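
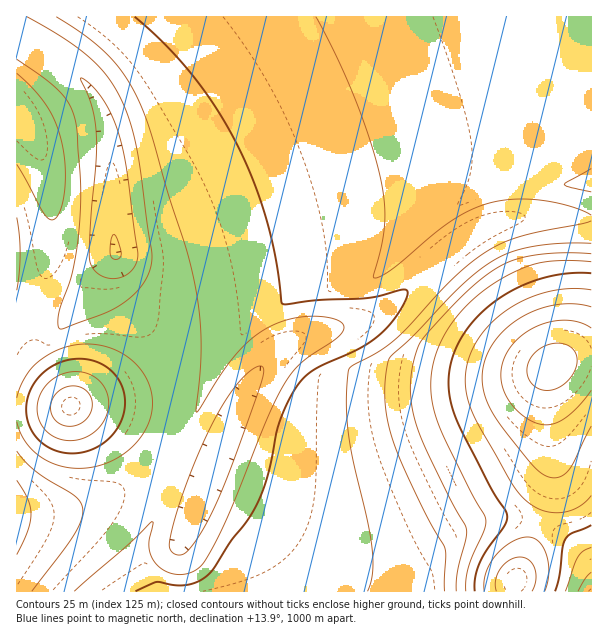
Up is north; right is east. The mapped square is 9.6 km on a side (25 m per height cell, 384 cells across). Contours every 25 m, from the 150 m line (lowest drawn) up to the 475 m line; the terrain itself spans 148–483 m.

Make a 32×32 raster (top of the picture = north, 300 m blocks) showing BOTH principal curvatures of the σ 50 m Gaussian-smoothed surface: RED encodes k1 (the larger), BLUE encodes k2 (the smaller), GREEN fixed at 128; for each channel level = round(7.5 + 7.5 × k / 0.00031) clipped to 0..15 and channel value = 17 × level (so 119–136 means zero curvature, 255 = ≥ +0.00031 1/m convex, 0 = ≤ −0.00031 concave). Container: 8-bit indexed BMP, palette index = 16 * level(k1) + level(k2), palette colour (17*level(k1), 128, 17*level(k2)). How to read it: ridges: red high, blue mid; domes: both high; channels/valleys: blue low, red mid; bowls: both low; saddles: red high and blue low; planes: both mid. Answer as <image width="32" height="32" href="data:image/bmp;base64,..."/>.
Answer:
<image width="32" height="32" href="data:image/bmp;base64,Qk02CAAAAAAAADYEAAAoAAAAIAAAACAAAAABAAgAAAAAAAAEAAATCwAAEwsAAAABAAAAAAAAAIAAABGAAAAigAAAM4AAAESAAABVgAAAZoAAAHeAAACIgAAAmYAAAKqAAAC7gAAAzIAAAN2AAADugAAA/4AAAACAEQARgBEAIoARADOAEQBEgBEAVYARAGaAEQB3gBEAiIARAJmAEQCqgBEAu4ARAMyAEQDdgBEA7oARAP+AEQAAgCIAEYAiACKAIgAzgCIARIAiAFWAIgBmgCIAd4AiAIiAIgCZgCIAqoAiALuAIgDMgCIA3YAiAO6AIgD/gCIAAIAzABGAMwAigDMAM4AzAESAMwBVgDMAZoAzAHeAMwCIgDMAmYAzAKqAMwC7gDMAzIAzAN2AMwDugDMA/4AzAACARAARgEQAIoBEADOARABEgEQAVYBEAGaARAB3gEQAiIBEAJmARACqgEQAu4BEAMyARADdgEQA7oBEAP+ARAAAgFUAEYBVACKAVQAzgFUARIBVAFWAVQBmgFUAd4BVAIiAVQCZgFUAqoBVALuAVQDMgFUA3YBVAO6AVQD/gFUAAIBmABGAZgAigGYAM4BmAESAZgBVgGYAZoBmAHeAZgCIgGYAmYBmAKqAZgC7gGYAzIBmAN2AZgDugGYA/4BmAACAdwARgHcAIoB3ADOAdwBEgHcAVYB3AGaAdwB3gHcAiIB3AJmAdwCqgHcAu4B3AMyAdwDdgHcA7oB3AP+AdwAAgIgAEYCIACKAiAAzgIgARICIAFWAiABmgIgAd4CIAIiAiACZgIgAqoCIALuAiADMgIgA3YCIAO6AiAD/gIgAAICZABGAmQAigJkAM4CZAESAmQBVgJkAZoCZAHeAmQCIgJkAmYCZAKqAmQC7gJkAzICZAN2AmQDugJkA/4CZAACAqgARgKoAIoCqADOAqgBEgKoAVYCqAGaAqgB3gKoAiICqAJmAqgCqgKoAu4CqAMyAqgDdgKoA7oCqAP+AqgAAgLsAEYC7ACKAuwAzgLsARIC7AFWAuwBmgLsAd4C7AIiAuwCZgLsAqoC7ALuAuwDMgLsA3YC7AO6AuwD/gLsAAIDMABGAzAAigMwAM4DMAESAzABVgMwAZoDMAHeAzACIgMwAmYDMAKqAzAC7gMwAzIDMAN2AzADugMwA/4DMAACA3QARgN0AIoDdADOA3QBEgN0AVYDdAGaA3QB3gN0AiIDdAJmA3QCqgN0Au4DdAMyA3QDdgN0A7oDdAP+A3QAAgO4AEYDuACKA7gAzgO4ARIDuAFWA7gBmgO4Ad4DuAIiA7gCZgO4AqoDuALuA7gDMgO4A3YDuAO6A7gD/gO4AAID/ABGA/wAigP8AM4D/AESA/wBVgP8AZoD/AHeA/wCIgP8AmYD/AKqA/wC7gP8AzID/AN2A/wDugP8A/4D/AIeHh4eHh4fX9NT1l4eHh4eHh4eHh4d2gKTJ7f79yaWBh4eHh4eHl/QiInP3h4eHh4eHh4eHh4dxkrfa+/rXpHKHh4eHh4eX00JicvaXh4eHh4eHh4eHh3SBk7bX5sSihIeHh4eHh4f3c3JypOeHh4eHh4eHh4eHhnSBkrLCspOXhoaGhoaGh+e1cnJz94eHh4eHh4eHh4eGh4aEk6OmmJmFhYWFhYaGh/dycnLmt4eHh4eHh4eHhoaHh4iYmampmZWUlJSUhYWG94NycoP3h4eHh4eHh4eHh3eHiJiYqKiYpaW2paSUhYan5nJycveXh4eHh4eHh4eHh4eHl5enp5e2yMnItqWUhYb3cnJypPeHh4eHh4eHh4eHh4eXp6enlsfb7dzJppSFhte1cnKC94eHh4eHh4eHh4eImJenp6eXyNv+7dq2lYWGh/dycoK1+IeHh4eHh4eXl5iYmKioqJezydzr2baVhYaH96RygoL36IeHh4eHl5eXmKipqampmaCzuMi2pZWFhoeH93JygpLW9/f315eXl5eoqam5urmpp5CTpaWVhYaGd3fH1XJygoKCcnO09teXl5ioqbm6ubmnpXCUlYWGhod3d4f3xWJycnJycnJyxfeXl5iZqam5uaeng3OGh4eHh3eHh4fn9pRycoKCgXFxtPiXl5iYmamop7engaa2tqeHh4eHh4eX9/f39rSRgYGBpPiXl5eXmJi3t8iitJKzxpeHh4eHh4eHh4en+PeCgYGAo/i3l5eXp7e3yLRyEFDFp4eHh4eHh4eHh4eHt/eCgYGAkuX39/bmt7fY1nJwhMenh4eHh4eHh4eHh4eHp/eCcYGAkICAgIG3t9jXcXCFyKeHh4eHh4eHh4eHh4eHp/eDcXGBgYGBgbe32NdxcIXIp4eHh4eHh4eHh4eHh4eHl/flg3JxcXFxt7fYxoJwhcenh4eHh4eHh4eHh4eHh4eHh6f39/f39/e3uNi1g3CFx5eHh4eHh4eHh4eHh4eHh4eHh4eHh4eHh7e42JWDcJbHl4eHh4eHh4eHh4eHh4eHh4eHh4eHh4eHt8i3loFwlseXh4eHh4eHh4eHh4eHh4eHh4eHh4eHh4fI2KWogHCnt5eHh4eHh4eHh4eHh4eHh4eHh4eHh4eHh9i1p5NwdMenh4eHh4eHh4eHh4eHh4eHh4eHh4eHh4eHxpWEgHCmx5eHh4eHh4eHh4eHh4eHh4eHh4eHh4eHh4eCgYBwlse3h4eHh4eHh4eHh4eHh4eHh4eHh4eHh4eHh4BwcpbHt5eHh4eHh4eHh4eHh4eHh4eHh4eHh4eHh4eHgbXHx7eXh4eHh4eHh4eHhoaHh4eHh4eHh4eHh4eHh4c="/>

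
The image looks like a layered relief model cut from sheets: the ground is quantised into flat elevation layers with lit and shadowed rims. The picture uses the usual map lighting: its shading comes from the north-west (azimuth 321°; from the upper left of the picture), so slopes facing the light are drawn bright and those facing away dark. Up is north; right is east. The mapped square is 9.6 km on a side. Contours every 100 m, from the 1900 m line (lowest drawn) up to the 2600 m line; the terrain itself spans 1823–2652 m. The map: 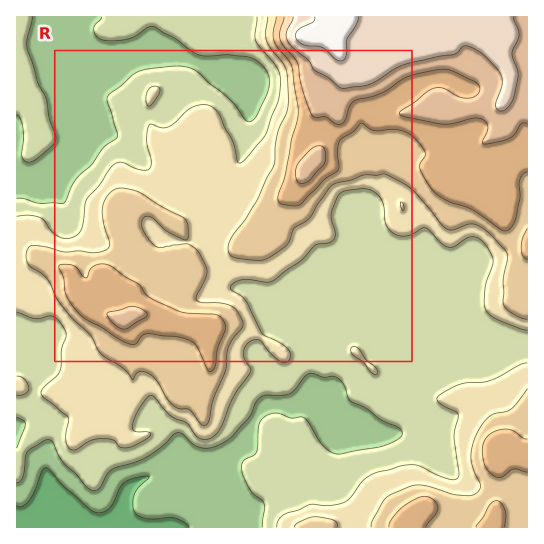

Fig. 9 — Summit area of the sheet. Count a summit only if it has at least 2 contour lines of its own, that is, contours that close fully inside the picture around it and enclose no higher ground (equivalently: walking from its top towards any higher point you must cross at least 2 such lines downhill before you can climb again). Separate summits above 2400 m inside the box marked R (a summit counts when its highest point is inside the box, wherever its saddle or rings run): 1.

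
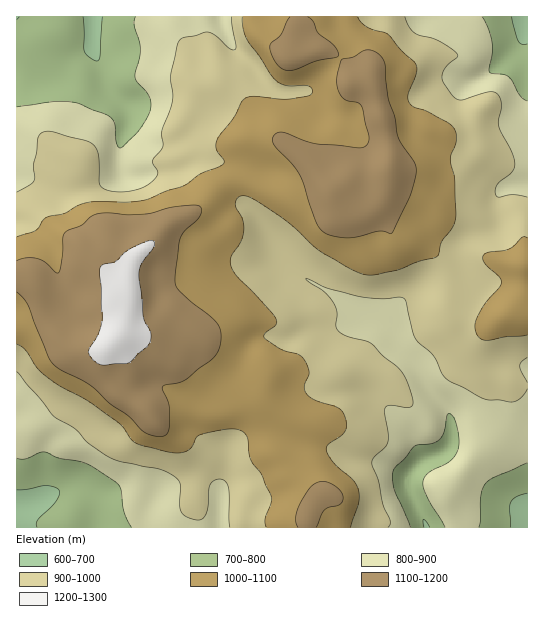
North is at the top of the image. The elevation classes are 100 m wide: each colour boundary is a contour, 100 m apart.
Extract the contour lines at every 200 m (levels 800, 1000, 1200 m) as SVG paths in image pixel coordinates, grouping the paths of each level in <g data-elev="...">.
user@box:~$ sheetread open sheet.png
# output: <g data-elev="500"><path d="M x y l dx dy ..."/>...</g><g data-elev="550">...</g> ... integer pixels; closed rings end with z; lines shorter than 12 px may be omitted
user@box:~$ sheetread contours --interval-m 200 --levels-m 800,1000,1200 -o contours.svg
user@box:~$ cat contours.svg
<g data-elev="800"><path d="M411 527l-17-37-2-11 1-8 21-24 4-2 15-2 7-4 4-6 3-16 2-3 5 4 3 8 2 15-2 10-8 11-22 12-3 4-1 5 6 17 16 27"/><path d="M479 527l2-8 0-22 4-12 8-7 34-15"/><path d="M17 458l9 1 13-6 6-1 13 6 23 4 12 5 21 14 5 5 5 25 7 16"/><path d="M527 101l-7-6-11-18-6-3-12-1-2-2 3-18 0-10-3-13-7-13"/><path d="M135 17l-1 8 5 17 1 8-5 28 14 17 2 12-3 10-9 13-17 17-3 1-2-4-2-19-4-7-5-4-27-10-22-3-40 6"/></g><g data-elev="1000"><path d="M351 527l8-25-1-13-6-10-19-17-7-12 2-5 13-9 4-5 2-6-3-11-7-7-21-6-9-7-3-8 5-15-3-8-4-6-5-3-16-5-17-11 0-3 2-2 10-8 0-6-20-24-20-20-5-8-1-6 2-7 9-12 2-8 0-13-8-16 3-7 5-2 12 4 28 19 38 33 27 15 14 7 12 1 23-5 21-8 17-4 3-3 3-13 12-15 3-9-1-39-5-20 6-17 0-11-4-5-5-4-20-11-13-4-4-3-2-9 9-22-2-10-14-13-12-15-22-8-6-5-4-5"/><path d="M17 344l8 6 11 16 7 8 16 12 30 15 27 20 7 6 8 13 7 4 31 8 12 1 9-4 7-12 5-3 28-5 8 1 5 2 5 6 3 21 10 15 10 23 0 6-6 16 1 8"/><path d="M527 238l-2-1-3 0-8 9-5 3-20 3-6 3 1 7 15 15 2 6-19 24-6 12-1 7 2 9 8 5 42-5"/><path d="M242 17l1 12 4 10 27 40 5 4 7 2 23 1 3 4-1 4-5 2-19 3-33-3-9 3-4 3-8 16-13 17-4 7 1 8 6 9 1 4-6 4-17 7-16 11-43 16-16 1-31 0-12 1-18 10-19 5-10 12-19 7"/></g><g data-elev="1200"><path d="M101 365l28-2 17-16 4-5 1-9-8-16-4-43 3-11 12-17 0-4-1-1-7 1-13 5-9 6-9 9-12 2-3 3-1 6 2 16 1 32-4 13-9 17 2 7z"/></g>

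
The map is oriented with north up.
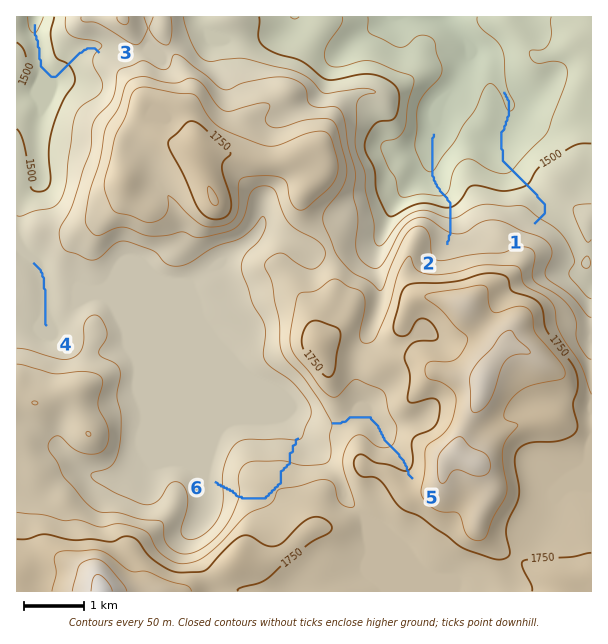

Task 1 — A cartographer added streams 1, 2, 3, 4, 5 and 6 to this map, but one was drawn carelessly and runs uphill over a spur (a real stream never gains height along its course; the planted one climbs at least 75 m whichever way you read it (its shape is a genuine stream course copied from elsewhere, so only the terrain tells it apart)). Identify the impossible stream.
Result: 6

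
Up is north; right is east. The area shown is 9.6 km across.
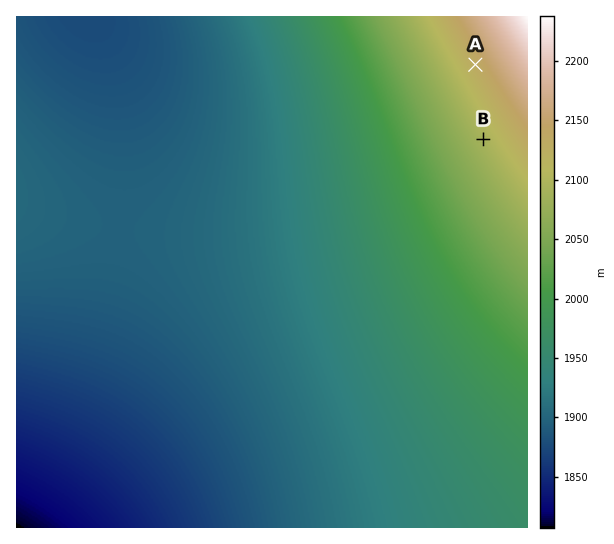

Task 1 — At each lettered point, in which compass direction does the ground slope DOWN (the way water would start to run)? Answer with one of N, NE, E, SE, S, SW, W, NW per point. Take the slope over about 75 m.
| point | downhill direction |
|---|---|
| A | SW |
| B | SW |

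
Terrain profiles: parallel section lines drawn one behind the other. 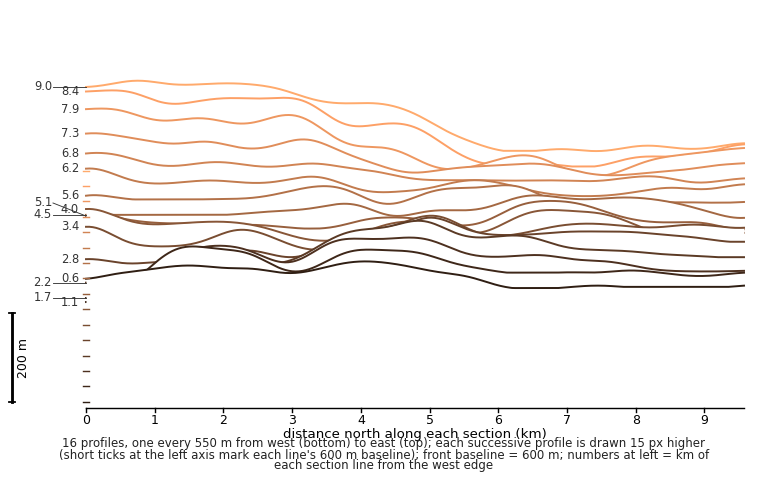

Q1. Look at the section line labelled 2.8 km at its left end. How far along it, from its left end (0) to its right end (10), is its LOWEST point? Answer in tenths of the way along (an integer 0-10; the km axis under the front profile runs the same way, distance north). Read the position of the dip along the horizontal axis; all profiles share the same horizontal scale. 1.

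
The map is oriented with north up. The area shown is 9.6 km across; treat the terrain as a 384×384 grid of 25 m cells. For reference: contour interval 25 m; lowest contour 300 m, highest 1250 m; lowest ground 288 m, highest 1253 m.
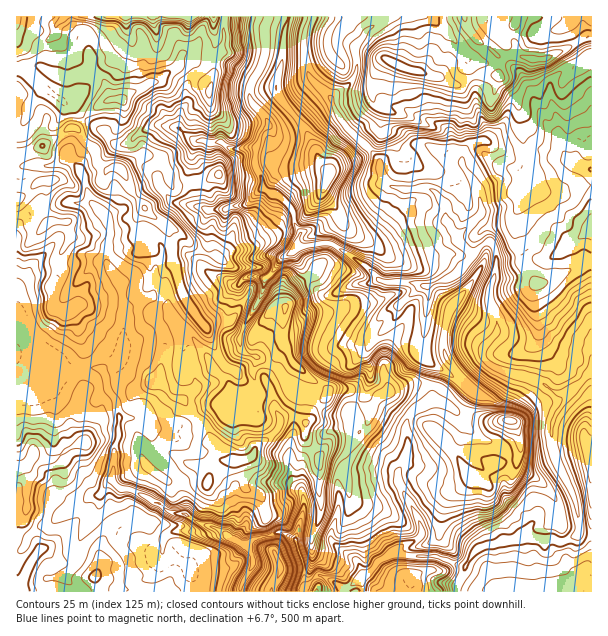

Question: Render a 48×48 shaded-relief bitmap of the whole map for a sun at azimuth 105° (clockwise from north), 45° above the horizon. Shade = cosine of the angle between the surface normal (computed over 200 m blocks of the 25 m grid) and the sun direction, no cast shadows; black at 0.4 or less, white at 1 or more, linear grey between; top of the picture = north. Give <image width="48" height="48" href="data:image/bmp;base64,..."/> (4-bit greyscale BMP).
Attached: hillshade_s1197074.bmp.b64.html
<image width="48" height="48" href="data:image/bmp;base64,Qk32BAAAAAAAAHYAAAAoAAAAMAAAADAAAAABAAQAAAAAAIAEAAATCwAAEwsAABAAAAAAAAAAAAAAABEREQAiIiIAMzMzAERERABVVVUAZmZmAHd3dwCIiIgAmZmZAKqqqgC7u7sAzMzMAN3d3QDu7u4A////AKqIdnmZh4iJvaAL/5rKYjZ6zbVWd3d3d5qYdXmpiHiIrNQF/9qrpRNorNhWd3d3d2mphliZmHeIqskE3pvMunNnispWd3dmZlaalmiZmHd3iaMGul3am8lmeM2WZnd2ZYiJl2eYiYiYmXd4xE64q7qWWd26mHiIdbqYiHd4iZmrhVWd2CzIqqq5WLy7qod6lqupiHZnibpUaJZ87SvYmqu4R6qrzJd6hJu5mYZoqFdlipib3ErYmruVRomL3biKcZu5mqmHZGhmqom8yUvZq7p0VmeL3dmqUJqpqrpUd4hmmprNyFzau7llZVaKre25IJqpq7tkeHZneJrNt2zbu7p1VVd4jP62EFiYmsx0eHd2Z3nNpmrcvLqFVWd3ev6kEUaGaLyFeHdmiGWdt5rLvLuER4d3av6iEmZ2VpuGd3dnmHZYqKy6m8yEaIdUbO6iEnd3Z4qWd3d5qXdWma3KecyVaIYxJ760Ind3eImHd2erqIdXmIvbiKzJd4dkI3unQ4h3eJh2d3ibuYdomHjMp3vLiJl3domZZIiHd5h2V5mJqZh4iIZ3hlmpiJmYiIh5l4iIiIh2VpmZh5l4eah1EEqXZYqpiHeJqoiHeIiHZomZmphlnbqaYBq4RrunZ4iZqoh3eJmHZomIrIZ2ruuqpTioSNynVWiqqndmeamHd4lnzZR3rvyrunepSN2pZVerqnVGmqqXZ4dYvMUnvu2qu5eZVs25dEeru2M3iruXZ4V6qcoDvtyZvMl5U63ZU0iru2NHiaqXd2aaqXwgjdyXiauYUV3oIlmru1NImKqHZ2iqvIqAasvLqZmqhBbaElibu3VHqpmHZmm6qszCF4q8y4iaunGcMVeJmoZXq6h2d3rJe93tQSestWm7qqZZQnmHeIh3q6hmeIq5ic3e1yaXV5q7qZh2JImYd1eYirlViIm6iLu87HZFmqqqqYaFJYmqmGaIq6hWd4uodpuqy2RpuqqqqYZUR4mZqoiIiqdUeqq6qHmZlVmKupmaqXhzJpmZqqmrmYZmi7upvMqJUCrcyoiJqWhzNomZqoiauWd5qpmpne6mMRju25mIh3lzNomZmXd6uFeKupmGju2UQybf7JeJiJhkRnmZiYiIl1aKuZp0a+xkQjWu/ZaJmZdEZomZiHirhol2iauVadtlQUeKzJiZmYZVVoqph0WLmJuoeJq5ic2FQlmZlYu6iIiGRYqpiGZmericuqmHit61NYmpRIuniYipVoqoiHaIaJic3LhmndylSKuVNWiqqHmZp5qYiYiJdVec26lVzttkiqpzJImZmIl5ypqImamIhkV5y6p23ulHu6liBImZh4qIzKmIqph3iHdmebuGz+o33JZlA4iHeJmHvbqImmd3d4iHZnmoruxlzXNZQFZ5mZh3q5q6iXd3domHd1aZnf6VzFJ6QEiHiIh3iHi8uqmGZ5mXh2Z5nO6lvEOKYCV3eHZ4iIdoq6qXV4mGd0ZXjO2VvEKKlTRmd2aZeal3ZqqoZ4h2ZkY0a+2mnXFZmWRWVUiYeKqYdg=="/>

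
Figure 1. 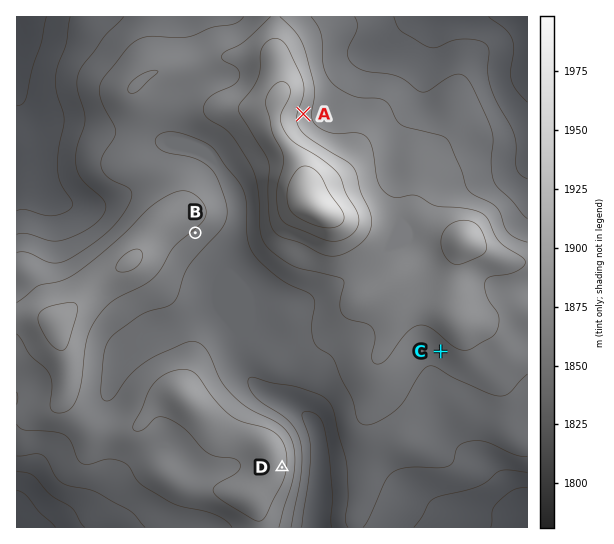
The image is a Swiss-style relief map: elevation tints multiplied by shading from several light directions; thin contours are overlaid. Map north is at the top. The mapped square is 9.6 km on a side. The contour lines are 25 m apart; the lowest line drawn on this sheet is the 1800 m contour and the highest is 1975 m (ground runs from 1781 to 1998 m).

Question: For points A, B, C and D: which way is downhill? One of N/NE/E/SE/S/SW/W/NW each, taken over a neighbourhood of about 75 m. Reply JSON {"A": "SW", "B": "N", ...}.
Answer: {"A": "E", "B": "SE", "C": "SW", "D": "E"}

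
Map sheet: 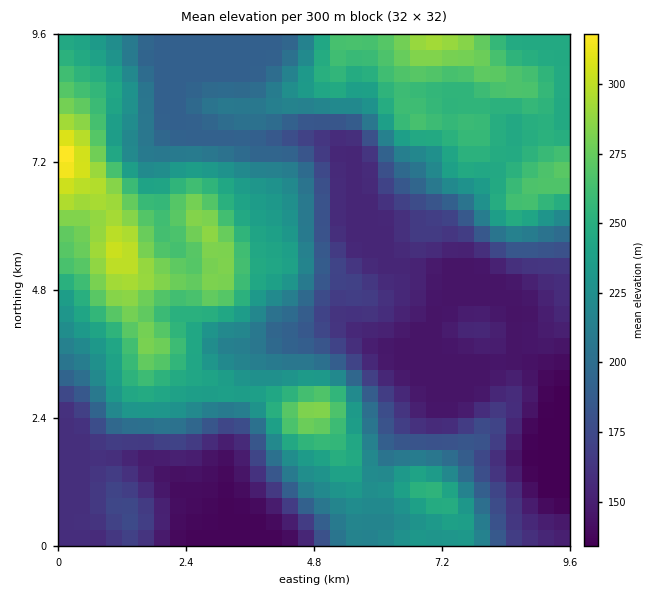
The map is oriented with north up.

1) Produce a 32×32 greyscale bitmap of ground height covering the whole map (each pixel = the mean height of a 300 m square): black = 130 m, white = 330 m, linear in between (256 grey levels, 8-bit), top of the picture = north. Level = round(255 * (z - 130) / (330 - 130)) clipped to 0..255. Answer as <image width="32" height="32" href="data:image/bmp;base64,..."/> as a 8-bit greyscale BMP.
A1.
<image width="32" height="32" href="data:image/bmp;base64,Qk02CAAAAAAAADYEAAAoAAAAIAAAACAAAAABAAgAAAAAAAAEAAATCwAAEwsAAAABAAAAAAAAAAAAAAEBAQACAgIAAwMDAAQEBAAFBQUABgYGAAcHBwAICAgACQkJAAoKCgALCwsADAwMAA0NDQAODg4ADw8PABAQEAAREREAEhISABMTEwAUFBQAFRUVABYWFgAXFxcAGBgYABkZGQAaGhoAGxsbABwcHAAdHR0AHh4eAB8fHwAgICAAISEhACIiIgAjIyMAJCQkACUlJQAmJiYAJycnACgoKAApKSkAKioqACsrKwAsLCwALS0tAC4uLgAvLy8AMDAwADExMQAyMjIAMzMzADQ0NAA1NTUANjY2ADc3NwA4ODgAOTk5ADo6OgA7OzsAPDw8AD09PQA+Pj4APz8/AEBAQABBQUEAQkJCAENDQwBEREQARUVFAEZGRgBHR0cASEhIAElJSQBKSkoAS0tLAExMTABNTU0ATk5OAE9PTwBQUFAAUVFRAFJSUgBTU1MAVFRUAFVVVQBWVlYAV1dXAFhYWABZWVkAWlpaAFtbWwBcXFwAXV1dAF5eXgBfX18AYGBgAGFhYQBiYmIAY2NjAGRkZABlZWUAZmZmAGdnZwBoaGgAaWlpAGpqagBra2sAbGxsAG1tbQBubm4Ab29vAHBwcABxcXEAcnJyAHNzcwB0dHQAdXV1AHZ2dgB3d3cAeHh4AHl5eQB6enoAe3t7AHx8fAB9fX0Afn5+AH9/fwCAgIAAgYGBAIKCggCDg4MAhISEAIWFhQCGhoYAh4eHAIiIiACJiYkAioqKAIuLiwCMjIwAjY2NAI6OjgCPj48AkJCQAJGRkQCSkpIAk5OTAJSUlACVlZUAlpaWAJeXlwCYmJgAmZmZAJqamgCbm5sAnJycAJ2dnQCenp4An5+fAKCgoAChoaEAoqKiAKOjowCkpKQApaWlAKampgCnp6cAqKioAKmpqQCqqqoAq6urAKysrACtra0Arq6uAK+vrwCwsLAAsbGxALKysgCzs7MAtLS0ALW1tQC2trYAt7e3ALi4uAC5ubkAurq6ALu7uwC8vLwAvb29AL6+vgC/v78AwMDAAMHBwQDCwsIAw8PDAMTExADFxcUAxsbGAMfHxwDIyMgAycnJAMrKygDLy8sAzMzMAM3NzQDOzs4Az8/PANDQ0ADR0dEA0tLSANPT0wDU1NQA1dXVANbW1gDX19cA2NjYANnZ2QDa2toA29vbANzc3ADd3d0A3t7eAN/f3wDg4OAA4eHhAOLi4gDj4+MA5OTkAOXl5QDm5uYA5+fnAOjo6ADp6ekA6urqAOvr6wDs7OwA7e3tAO7u7gDv7+8A8PDwAPHx8QDy8vIA8/PzAPT09AD19fUA9vb2APf39wD4+PgA+fn5APr6+gD7+/sA/Pz8AP39/QD+/v4A////ACMkIiszKRYLCQkJCQkJDR4/YG5tcXyBf4CCbUcwJh4aJSYoMzowGw0KCQkJCQwXL0xlcG9vdn6Ei4hnQCsgGRUlJSw3OC4aDgwLCQkMFy9OYnB3dHR9i5WXgls8KRcMCSUlLDUwIxQNDQwJDBgsTGp0foJ5fIubno9uTDYjDwYFJSUqLiYZERAQDgsSKEVleX6MjHd0hI2Gc1g+KRgJBQUlJSYlHRcYGhgSDRc2XXmGjJmUc19kZ2JZSjglEwYFBSUlKzAuLTM0LiIZIURzk5+ioZFsTURCQEFEQTAXBwUFJSg9VVtbX15URDc8XYutu7imiGFBMCciJC87NR4KBQUnMVFzgYKBfXRqZWp9mbPDw66FWz0pGhMTFyMsJBIGBThGZIKSlZCLiIiJiIqRnamvoHZKMCAVEhISFR8jFgkFUFtzip2mnZSQjYd/e3t/hYR0UzEfFhISEhISFhoSCwhhaXuMpLixoJCAdG5qZGJiXEw1IBUSEhISEhIUEhAPDWx1gpCpwbymkXhraWJWT0xDNCQZFBISEhMWGRgSExQTeIOOnbS/sp6RfnRxY1NORjcpIB0cFhISFx8gGRITFxmBj6Czv7emmpuYkYdxXldKNCgnKCQdFxIUGBgUEhIZH4iZtMXHvLCprbeynIR1aVU7LzEvJiAbExISEhISFB0jmqfA0NLLw7u3wcGmkYqAZUU1MisiIBwUEhISEhQaISSss8nZ2Mu/trK/w6qUkIxvSTUqIR4fHRYTEhMcJSorK7O6zt3YwK+rssPCqJKOiWxHLiAeHiElIh0bJThFRUJAt73K19O7qq29yLqfjoqCZkIlHh4eJi4uKzBGYWxnX1jDxMrQxrGotMXBqZOJhn1kQCIeHh8mLTE1RmiIlo9/dNTO0c64pKKyv7GajYeDemRBIh4fJzM7Q01ffJepq6CX3tjVxaWOjp6on5GHgX11Xz4iHiE0RlNkdH2Gk6Sur6/r4MyriXV4g4iEfXRtbGhXOSEeIj9WYXOKk5KTnKeutPDgvZJzZWNmZ2JeV1JSUEMuHx4pT2pye4+cnJWUnaWp49ayiHJiU09OTk5PTUc9MyojJT9siZKTm6OimJOXm5nPx6uJd2JOTU5TWV1dWE5FRERKYoqjrKaipaOYk5malL+3pY58YU1NVmBkY2NqbmxwdXR9l6enoZ6fn5ycoZ6UsqmgkX1hTU1RVlhWWWh5hZCUioqepqSgnp+mra+toZWonpiLc1hNTU1NTU1OWW6DmaCWmaiws7Grrba0rqqflZyTjH5mUE1NTU1NTU1OXXaWqKSlr7nDw8C/u6yemJWUk46FeGZSTU1NTU1NTU1SbZGsrKyyvszPzMW3opWUlJQ="/>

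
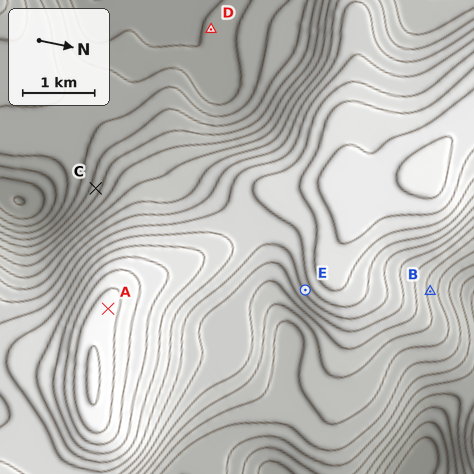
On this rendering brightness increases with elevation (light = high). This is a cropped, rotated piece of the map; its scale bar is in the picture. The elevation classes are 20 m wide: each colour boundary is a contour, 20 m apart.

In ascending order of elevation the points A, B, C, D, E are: D C B E A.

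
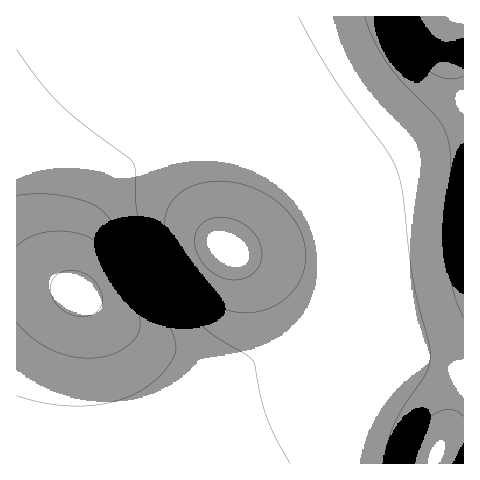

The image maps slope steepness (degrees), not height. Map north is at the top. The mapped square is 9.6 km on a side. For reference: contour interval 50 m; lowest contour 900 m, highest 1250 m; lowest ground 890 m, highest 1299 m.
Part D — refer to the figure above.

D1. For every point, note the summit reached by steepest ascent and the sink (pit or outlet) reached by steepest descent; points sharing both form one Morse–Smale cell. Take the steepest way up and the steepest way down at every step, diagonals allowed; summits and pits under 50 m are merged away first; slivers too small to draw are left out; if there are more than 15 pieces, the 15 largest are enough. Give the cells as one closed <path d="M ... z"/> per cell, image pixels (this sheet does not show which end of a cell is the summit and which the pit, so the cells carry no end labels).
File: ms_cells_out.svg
<path d="M463 16l-446 0-1 270 38 1 22 5 0-32 5-24 10-25 19-30 22-19 20-11 24-7 38-1 15 3 21 5 29 14 23 18 15 16 11 15 11 28 3 11-2 35-11 30-21 24-30 18-33 8-30-1-21-5-26-9-27-14-52-37 19 24 41 64 18 22 18 12 11 5 11 2 24 0 26-5 19-8 30-15 42-25 34-16 11-2 24 0 46 10z"/><path d="M214 143l-38 1-24 7-20 11-22 19-18 28-11 27-7 31 0 23 4 5 42 30 48 28 26 9 21 5 38 0 16-3 23-11 16-11 16-17 12-21 4-16 2-35-6-22-8-17-26-31-23-18-17-9-24-8z"/><path d="M39 286l-23 1 1 177 447-1-1-93-46-10-31 1-15 5-23 12-42 25-36 18-39 10-24 0-22-7-22-17-14-17-41-64-23-26-9-8-9-3z"/>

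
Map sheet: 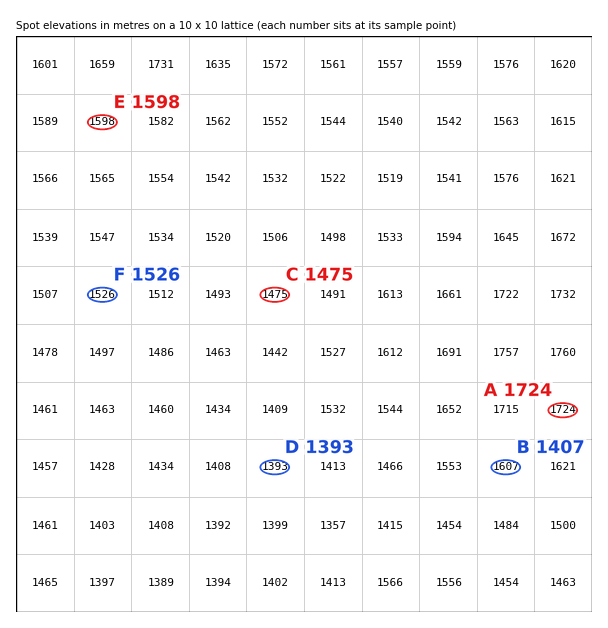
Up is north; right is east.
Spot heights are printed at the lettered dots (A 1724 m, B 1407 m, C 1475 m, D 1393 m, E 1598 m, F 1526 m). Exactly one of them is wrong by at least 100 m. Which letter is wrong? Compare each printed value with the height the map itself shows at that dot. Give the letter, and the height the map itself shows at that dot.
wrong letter B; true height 1607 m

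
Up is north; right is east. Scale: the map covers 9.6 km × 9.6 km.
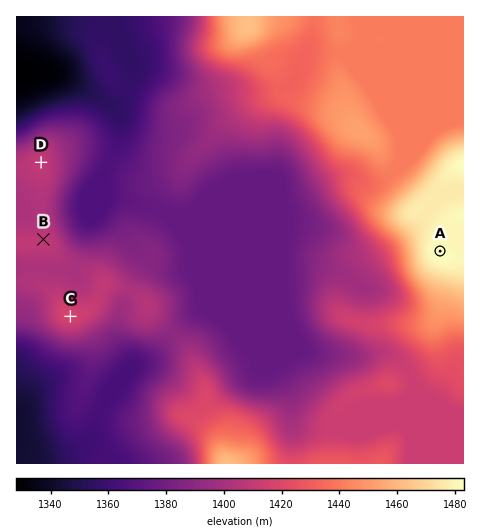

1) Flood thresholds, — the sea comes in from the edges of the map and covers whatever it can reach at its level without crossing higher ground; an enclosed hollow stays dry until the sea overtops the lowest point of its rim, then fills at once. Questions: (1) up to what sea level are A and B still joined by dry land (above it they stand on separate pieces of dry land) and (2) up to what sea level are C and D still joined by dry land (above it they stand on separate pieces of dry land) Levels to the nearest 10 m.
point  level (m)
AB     1390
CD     1400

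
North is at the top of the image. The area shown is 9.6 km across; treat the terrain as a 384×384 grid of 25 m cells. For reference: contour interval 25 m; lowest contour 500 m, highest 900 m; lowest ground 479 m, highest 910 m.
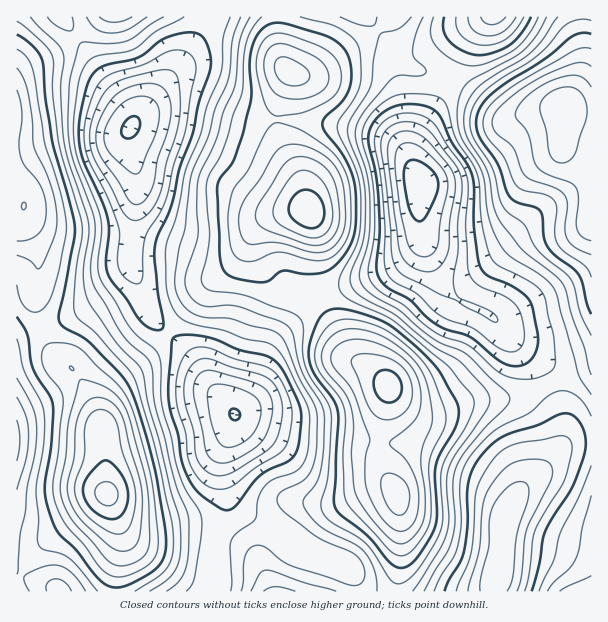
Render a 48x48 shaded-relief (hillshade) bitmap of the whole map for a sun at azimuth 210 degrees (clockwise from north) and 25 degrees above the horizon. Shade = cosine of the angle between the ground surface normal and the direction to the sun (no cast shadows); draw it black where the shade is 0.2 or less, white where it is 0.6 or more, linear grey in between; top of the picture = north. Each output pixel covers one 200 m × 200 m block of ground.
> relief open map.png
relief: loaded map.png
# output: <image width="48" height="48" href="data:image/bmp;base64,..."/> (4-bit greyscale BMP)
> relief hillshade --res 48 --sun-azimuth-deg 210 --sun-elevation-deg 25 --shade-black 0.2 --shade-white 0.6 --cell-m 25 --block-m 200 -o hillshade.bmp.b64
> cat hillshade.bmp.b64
<image width="48" height="48" href="data:image/bmp;base64,Qk32BAAAAAAAAHYAAAAoAAAAMAAAADAAAAABAAQAAAAAAIAEAAATCwAAEwsAABAAAAAAAAAAAAAAABEREQAiIiIAMzMzAERERABVVVUAZmZmAHd3dwCIiIgAmZmZAKqqqgC7u7sAzMzMAN3d3QDu7u4A////AHiazd3Mu6mIiqqGRERFebupiId3iqmHZ4mr3d3Mu5h3iql1RFVXm8y5iId3mqmHeJq83d3LqYdnmql1VWeKze25iId3mrqYiaq83d26l2VnmZhmaJq97+25iHZnirqZmZqr3u25dVVniId3irze/+25h2VWiqqZmZqs7u24ZURnd3eJq83d7uyodVVWiZmJmZq97uynVDRWZ4iau7zN3cuXVERXmZiImavN3cqGQzNEVomamZq8zLp1QzRomZmIiau8y5hkMiM0VniId4mru6hkM0V4mZmImaq7qYZTIiI0VWd2Zoq7updURFeImqqZmaqqqYdTIiI0VWZVZ5q7qXZVVniJmqqpmaqqqphTIiNFVmZmeau7qXdmeImZqruqmbu7uqhTIiRFZmd4mru7qZiIiImaq7uqqsu7updDIiNFZniZqru7uqqYiIiau7uqu8y7qXUyEjNFZ4mqq8zMzLqYdneJqqqqu8zLqGQhI0RVeKq7zd7t3LqHZWZ4iZmavN3LqGQiNEVXirzM3v/+y6l1RVZmZ3iavN3LqFQzRVZ4vN3e7//9uodTNFVERWeJvMy6l1QzRVeKze3e7/7bqGQiI0QzNWeJu8uodUMzRGeb3d3d7typhkIQEjMjRXiau7qGVEMzRWis3dzN3LmHVDEAASIjV5mqu7qGVERERorN3MzMy6hlQxAAASM1eaqrzLqHVVREV6zd3MzMy6hkMQAAI0RXmru7zbqXZlRFebzczMzMuphkIQASNWeJq7u8zLqHZlRFeszLvMzLqZhkIREjVomrzMu8zKmHZUNGiru6u7upmZh1QyI0V5vMzMzdzKmHZURXm7qpq7upmqqXZUREaJvMzM3u3KmHZVVoq6qZq7uqvNyodlRFaJu8zN7u3LqHZlZ4mqmZq7u83u2odVRGeau7zM3d3KqHZVVomZmau7u97uuXVERXiru8zLu8zJmGVERWeJmru7q83bl1QzNXmrvMzLuqu4hlQzNFaJqruqmqupdUMiNXmqvMzLuqqodUMiJFeJq7upiZmHVDMiNXiavNzMvLunZDIRJGiaq7qYiIh2RDIRNXmrzdzMzcuWVCEBJGiqqqmIiIh1QyERNpvN7u3MzcqWVCEBNXiqqZiIiIdkMhACSL3v//3Lu7mGVCESRXiZmZiZmIdUIhETas7///27qpiGZCIkV4iZmZmZmIZUMyNGm97//+y6qph2ZDNFeImZqqqZmYdmVVZ4vN7u7cuqqpiGVDRWiZqqqqqZmZmZiIiazd3cu6maqph1REVniau7uqmZmru6qpiazd3LqHeJmYdkRFVnmru7upmZq8y6qYiJvMu6h2Zmd2VUVVZ4q8zLqpmazMuph3d4qqqYdlVVVVVVVWaJvMy7qqqrzKl2ZVZ4mYh2ZURERVVVVVaKzMuqqqq7uoZURVZ4iHZlRERFVWVkREabzLqqu6qqqGRERFZ4mHZURERWZ3ZjM1eszLqru6qpl1Q0REV5mXZVVEVniHZjNGi83Lq7upmZhlREREWJqYZlVFZ4iHZQ=="/>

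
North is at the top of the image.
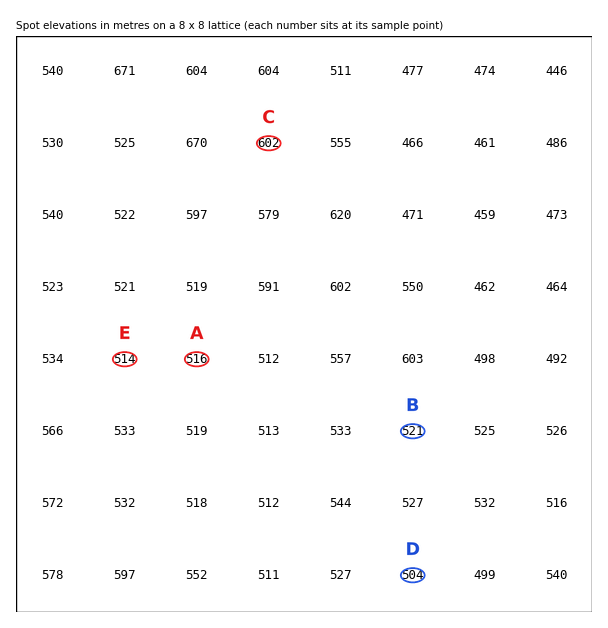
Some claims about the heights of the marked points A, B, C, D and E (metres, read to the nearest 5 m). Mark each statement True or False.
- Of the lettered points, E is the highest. False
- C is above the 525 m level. True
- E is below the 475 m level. False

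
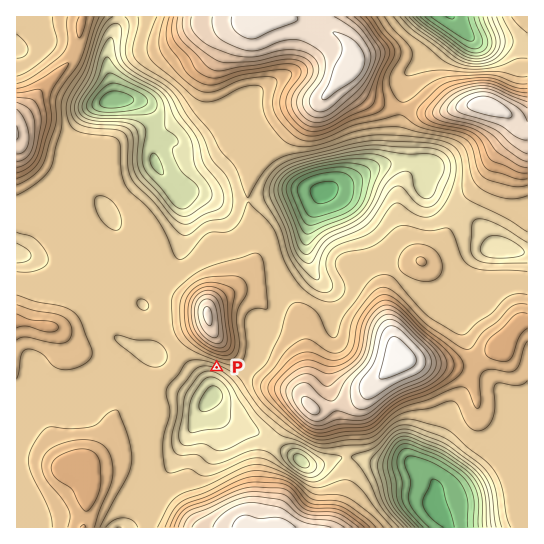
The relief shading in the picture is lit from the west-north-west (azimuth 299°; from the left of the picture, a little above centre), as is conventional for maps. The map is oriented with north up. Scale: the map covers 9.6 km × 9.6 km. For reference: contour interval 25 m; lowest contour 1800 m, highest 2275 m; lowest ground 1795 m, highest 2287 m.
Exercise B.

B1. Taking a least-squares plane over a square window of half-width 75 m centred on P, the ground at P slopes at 19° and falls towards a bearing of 203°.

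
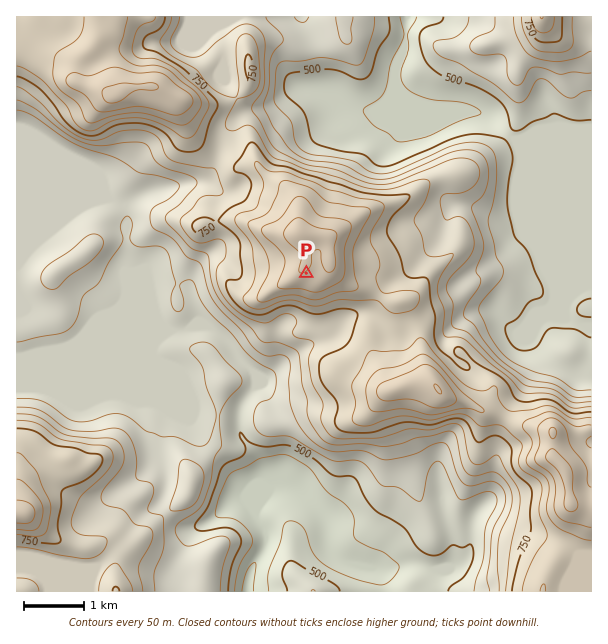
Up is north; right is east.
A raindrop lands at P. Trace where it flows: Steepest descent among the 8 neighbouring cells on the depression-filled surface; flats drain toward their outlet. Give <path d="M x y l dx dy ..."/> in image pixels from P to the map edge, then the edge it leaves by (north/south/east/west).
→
<path d="M306 273l2 2 0 36-9 9-11 0-9 7-1 3 0 35-11 10 0 2-22 21 0 1-3 3-2 9-1 2 0 16 1 2 0 3 3 6 15 15 0 3 2 1 0 54-2 2 0 7 5 6 0 3 1 2 0 6 2 1 0 5-15 25 0 5-2 1 0 5-1 1 0 9"/>
exit: south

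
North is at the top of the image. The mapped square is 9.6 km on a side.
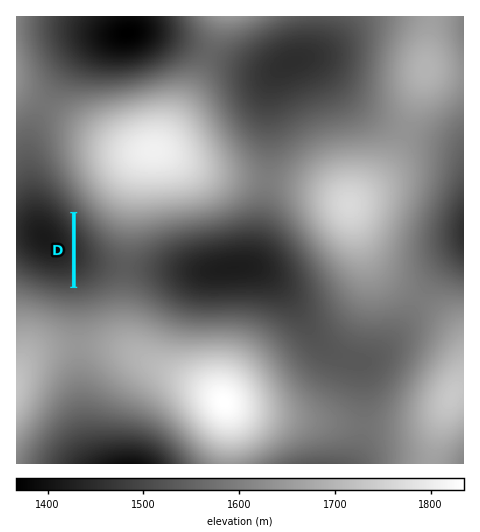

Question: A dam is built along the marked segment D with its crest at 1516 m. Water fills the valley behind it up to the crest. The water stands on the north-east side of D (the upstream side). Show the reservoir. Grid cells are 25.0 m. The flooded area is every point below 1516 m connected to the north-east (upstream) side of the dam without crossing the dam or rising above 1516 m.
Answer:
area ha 58.4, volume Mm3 13.78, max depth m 60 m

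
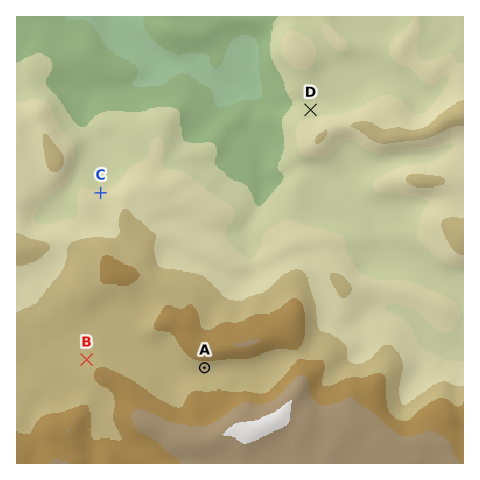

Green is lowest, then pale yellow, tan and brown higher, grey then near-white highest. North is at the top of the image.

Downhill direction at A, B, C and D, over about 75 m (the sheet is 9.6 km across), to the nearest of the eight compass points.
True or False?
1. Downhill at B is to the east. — False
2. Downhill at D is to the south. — False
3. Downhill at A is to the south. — True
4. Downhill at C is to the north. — True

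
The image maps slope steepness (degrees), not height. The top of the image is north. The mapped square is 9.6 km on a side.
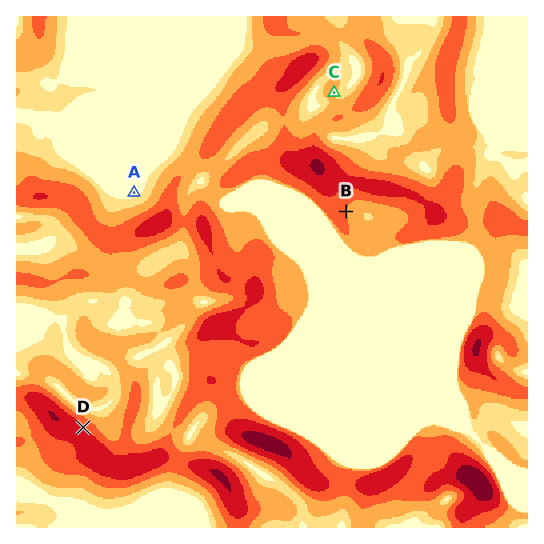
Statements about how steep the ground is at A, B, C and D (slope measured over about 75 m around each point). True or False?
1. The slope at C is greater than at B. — False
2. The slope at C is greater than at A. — True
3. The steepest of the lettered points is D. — True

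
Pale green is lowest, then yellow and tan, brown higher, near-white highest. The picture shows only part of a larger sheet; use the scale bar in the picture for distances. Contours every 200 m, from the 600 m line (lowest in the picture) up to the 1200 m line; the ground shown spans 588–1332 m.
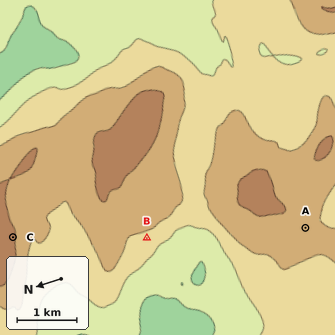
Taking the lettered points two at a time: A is higher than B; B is lower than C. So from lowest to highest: B A C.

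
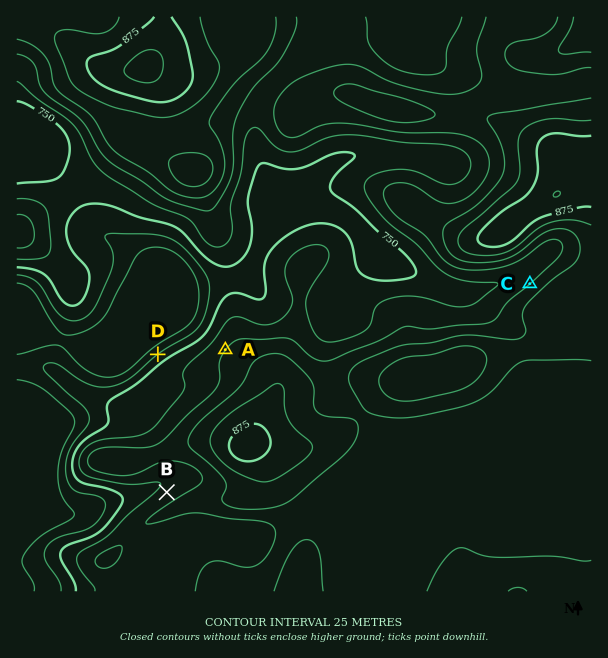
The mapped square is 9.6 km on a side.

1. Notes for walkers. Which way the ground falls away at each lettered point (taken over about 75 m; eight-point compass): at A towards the NW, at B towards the NW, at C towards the NW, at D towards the NW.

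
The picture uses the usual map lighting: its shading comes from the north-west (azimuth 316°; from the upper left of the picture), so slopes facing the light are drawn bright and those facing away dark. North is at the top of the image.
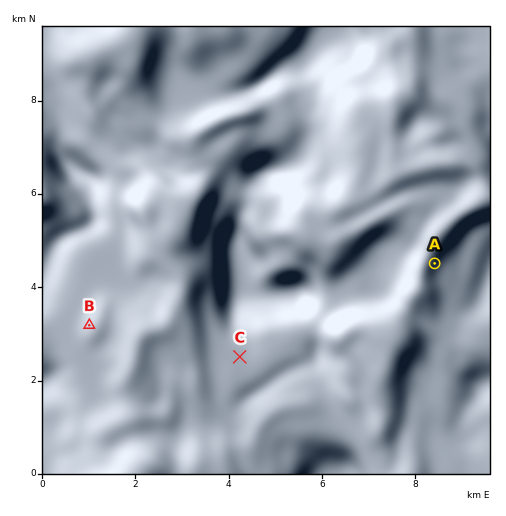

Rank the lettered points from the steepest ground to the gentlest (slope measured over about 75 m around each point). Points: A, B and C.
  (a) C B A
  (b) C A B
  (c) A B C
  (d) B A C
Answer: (c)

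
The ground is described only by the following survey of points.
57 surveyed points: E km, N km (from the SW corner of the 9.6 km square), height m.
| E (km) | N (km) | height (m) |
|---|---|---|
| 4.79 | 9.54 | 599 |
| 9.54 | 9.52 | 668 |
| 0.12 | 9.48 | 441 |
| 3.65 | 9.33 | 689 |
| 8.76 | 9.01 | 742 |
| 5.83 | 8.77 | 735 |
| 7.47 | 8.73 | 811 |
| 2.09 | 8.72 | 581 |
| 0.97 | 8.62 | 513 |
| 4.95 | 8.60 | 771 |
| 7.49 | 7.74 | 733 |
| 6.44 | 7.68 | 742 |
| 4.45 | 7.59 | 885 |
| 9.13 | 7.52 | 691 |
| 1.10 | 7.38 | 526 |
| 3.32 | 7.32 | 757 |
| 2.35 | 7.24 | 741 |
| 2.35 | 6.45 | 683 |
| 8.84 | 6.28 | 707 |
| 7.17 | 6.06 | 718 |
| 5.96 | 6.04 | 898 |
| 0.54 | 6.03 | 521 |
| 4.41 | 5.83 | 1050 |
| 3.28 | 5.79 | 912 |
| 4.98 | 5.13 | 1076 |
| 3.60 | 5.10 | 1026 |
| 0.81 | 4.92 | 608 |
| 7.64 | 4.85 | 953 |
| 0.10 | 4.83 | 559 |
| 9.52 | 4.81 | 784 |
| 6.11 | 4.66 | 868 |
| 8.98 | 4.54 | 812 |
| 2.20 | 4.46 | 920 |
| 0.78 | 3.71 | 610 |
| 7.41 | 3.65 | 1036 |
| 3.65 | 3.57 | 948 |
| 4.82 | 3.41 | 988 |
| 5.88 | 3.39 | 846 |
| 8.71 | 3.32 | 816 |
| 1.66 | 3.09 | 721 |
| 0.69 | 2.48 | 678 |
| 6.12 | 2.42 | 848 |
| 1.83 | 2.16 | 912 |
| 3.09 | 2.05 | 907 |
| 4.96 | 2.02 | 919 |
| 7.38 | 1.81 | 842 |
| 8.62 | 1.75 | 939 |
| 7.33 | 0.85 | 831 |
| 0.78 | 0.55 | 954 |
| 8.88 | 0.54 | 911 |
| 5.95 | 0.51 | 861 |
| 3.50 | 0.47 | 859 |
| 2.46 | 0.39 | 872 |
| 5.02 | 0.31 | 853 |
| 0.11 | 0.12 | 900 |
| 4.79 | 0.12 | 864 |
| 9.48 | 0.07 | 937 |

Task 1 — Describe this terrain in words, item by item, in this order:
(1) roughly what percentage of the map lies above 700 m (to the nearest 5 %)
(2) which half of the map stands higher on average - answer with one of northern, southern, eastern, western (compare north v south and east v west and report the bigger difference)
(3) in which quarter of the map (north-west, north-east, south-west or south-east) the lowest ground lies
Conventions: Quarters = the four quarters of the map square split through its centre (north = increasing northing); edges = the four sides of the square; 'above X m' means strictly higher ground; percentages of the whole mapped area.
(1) Ground above 700 m makes up about 80 % of the sheet.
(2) On average the southern half of the map is the higher ground.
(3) The lowest ground is in the north-west quarter.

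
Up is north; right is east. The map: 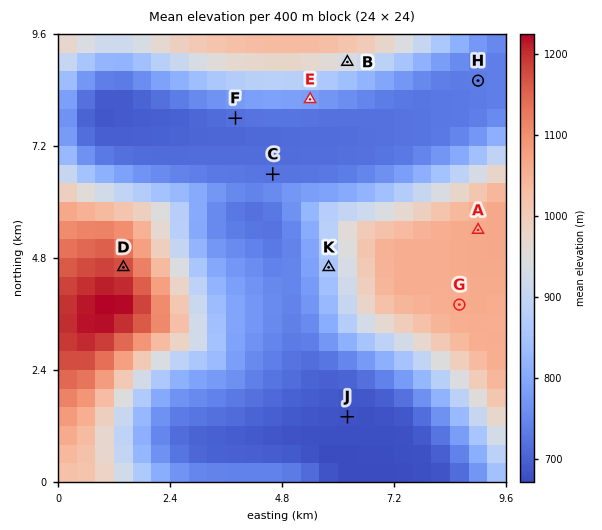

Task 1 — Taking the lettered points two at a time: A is below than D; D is above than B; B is above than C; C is below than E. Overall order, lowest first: C E B A D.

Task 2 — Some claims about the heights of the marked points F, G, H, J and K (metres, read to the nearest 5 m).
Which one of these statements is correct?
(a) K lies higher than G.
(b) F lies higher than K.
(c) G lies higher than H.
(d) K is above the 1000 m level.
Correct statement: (c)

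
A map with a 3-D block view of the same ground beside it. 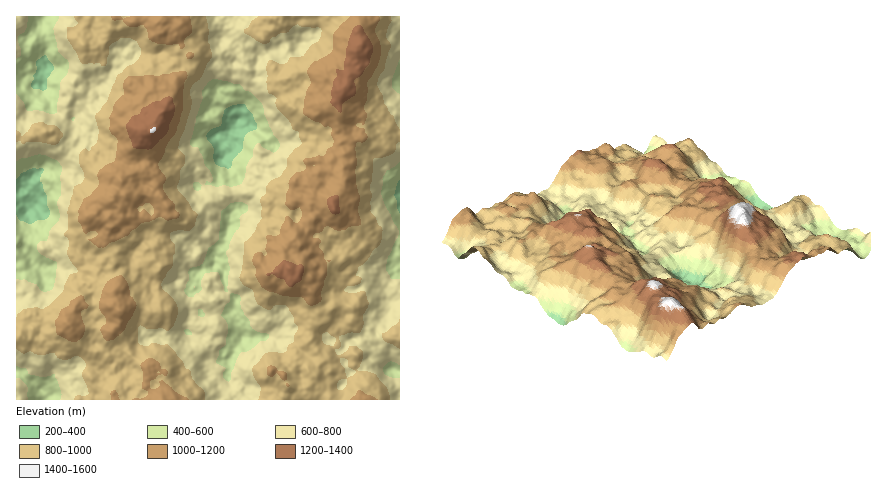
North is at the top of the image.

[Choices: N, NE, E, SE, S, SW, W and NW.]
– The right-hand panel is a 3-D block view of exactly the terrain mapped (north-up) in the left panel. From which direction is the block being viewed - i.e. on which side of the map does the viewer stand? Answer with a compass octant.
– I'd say NE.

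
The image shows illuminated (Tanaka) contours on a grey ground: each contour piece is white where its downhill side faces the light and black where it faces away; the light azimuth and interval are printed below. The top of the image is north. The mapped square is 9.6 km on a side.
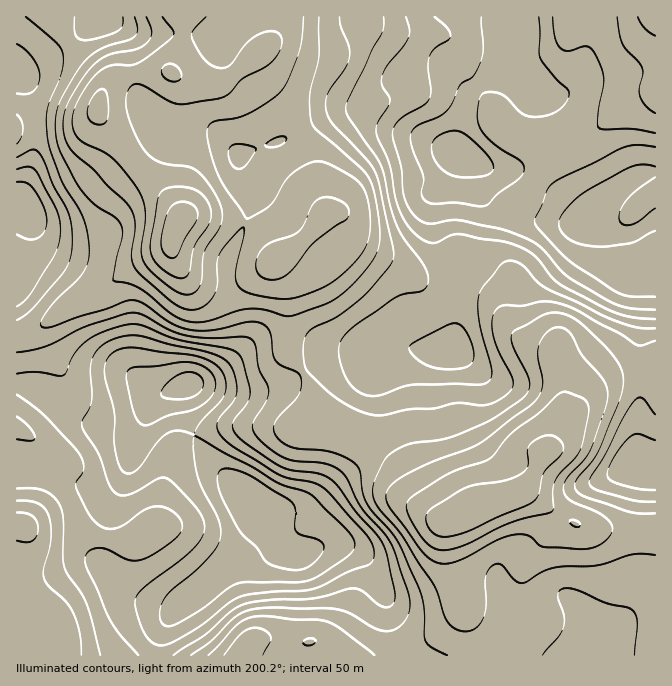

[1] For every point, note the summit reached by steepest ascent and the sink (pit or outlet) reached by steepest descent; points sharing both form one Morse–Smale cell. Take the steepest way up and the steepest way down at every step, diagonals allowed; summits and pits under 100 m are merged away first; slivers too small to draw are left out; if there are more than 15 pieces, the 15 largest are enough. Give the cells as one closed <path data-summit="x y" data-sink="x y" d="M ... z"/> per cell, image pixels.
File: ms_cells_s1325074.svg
<path data-summit="189 385" data-sink="179 222" d="M277 16l-261 1 0 106 18-4 46 2 10-3 7-7 41 56 31 31 10 15 0 9-5 8-3 15-7 8-40 20-24 18-32 15-26 20-14 7-12 2 1 49 11 2 14 7 20 16 20 12 25 5 20 0 8-3 20-24 32-15 13 0 32 7 22 0 24-5 25-13-2-5-15-18 2-55-14-35 23-14 17-18 10-16 0-7-6-20-5-33-7-19-12-20-21-23-15-23-2-10 17-19 5-13z"/><path data-summit="458 153" data-sink="507 498" d="M462 154l-6 3-7 18-13 18-3 10 1 32 17 43 3 20-1 52-28 1-33-7-27 10-37 5-24 13 12 31 2 22 6 4 11 0 15 5 30 17 18 17 16 29 16 16 14 8 20-5 23-12 35-11 9-11 12-25 6-7 9-20 15-15 10-17 11-10 26-14 36-2 0-150-6 1-18 11-17 0-11-5-15-13-9 7-6 1-17-3-30 0-13-3-17-9-11-11-3-6-4-24-4-5z"/><path data-summit="189 385" data-sink="507 498" d="M304 373l-26 13-24 5-22 0-32-7-11 0-5 4 0 15 5 22 7 15 18 25 49 43 15 37 9 9 13 2 22-10 15-2 20 7 12 13 12 21 7 19 1 21 8 31 173 0 14-21 10-7 18 1 9 15 3 12 32-1-1-126-70-1-25-12-33-23-12 1-28 10-23 12-20 5-14-8-16-16-16-29-18-17-30-17-15-5-11 0-6-4-4-28z"/><path data-summit="458 153" data-sink="179 222" d="M515 16l-237 1 0 8-5 13-15 15-2 7 12 23 26 30 12 20 7 19 5 33 6 20 0 7-10 16-17 18-23 14 14 35-2 55 18 23 24-14 37-5 27-10 33 7 28-1 1-52-3-20-17-43-1-32 3-10 13-18 9-20-2-18 12-42 12-12 22-14 29 14-10-30 0-21z"/><path data-summit="189 385" data-sink="18 525" d="M22 384l-6 1 0 270 141 1 6-28 11-18 31-22 20-20 22-14 12-10 4-7 0-27-49-45-18-25-7-15-5-22 1-17-15 5-15 8-20 24-8 3-20 0-25-5-20-12-20-16z"/><path data-summit="458 153" data-sink="655 17" d="M655 16l-138 0 4 16 0 21 10 30-27-14-24 14-12 12-5 13-7 29 2 16 36 16 28 2 12 5 28 20 22 22 3 0 27-27 18-13 12-5 11-2z"/><path data-summit="17 202" data-sink="179 222" d="M97 111l-7 7-10 3-46-2-18 6 1 209 11-1 14-7 26-20 32-15 24-18 40-20 7-8 3-15 5-8-1-12-9-12-31-31z"/><path data-summit="189 385" data-sink="179 222" d="M264 511l-1 26-4 7-12 10-22 14-20 20-31 22-11 18-5 19 0 8 237 1 1-9-7-22-1-21-7-19-12-21-12-13-20-7-15 2-22 10-13-2-9-9z"/><path data-summit="635 467" data-sink="507 498" d="M655 373l-28 0-12 3-21 12-11 10-10 17-15 15-9 20-6 7-12 25-8 10 11 4 35 25 16 7 70 1z"/><path data-summit="458 153" data-sink="179 222" d="M478 163l-2 2 5 8 2 19 3 6 11 11 17 9 13 3 30 0 17 3 6-1 4-5-22-22-28-20-12-5-28-2z"/><path data-summit="458 153" data-sink="179 222" d="M655 171l-16 3-17 10-33 33 15 12 11 5 17 0 23-13z"/><path data-summit="189 385" data-sink="179 222" d="M609 628l-15 0-5 3-18 24 51 1-1-12-5-10z"/>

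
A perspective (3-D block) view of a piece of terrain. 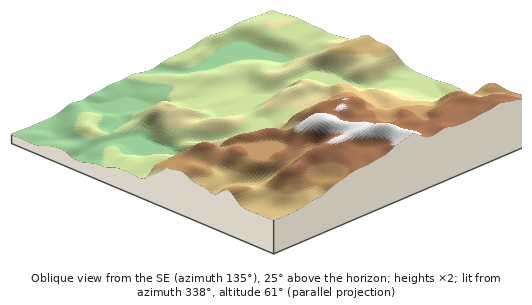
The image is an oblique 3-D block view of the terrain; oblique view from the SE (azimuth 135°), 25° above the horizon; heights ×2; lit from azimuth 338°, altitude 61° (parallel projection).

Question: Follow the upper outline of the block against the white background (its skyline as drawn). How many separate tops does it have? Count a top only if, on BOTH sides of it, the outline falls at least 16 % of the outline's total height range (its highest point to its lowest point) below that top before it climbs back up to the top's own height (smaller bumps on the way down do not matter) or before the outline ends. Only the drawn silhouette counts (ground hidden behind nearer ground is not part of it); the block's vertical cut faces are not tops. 1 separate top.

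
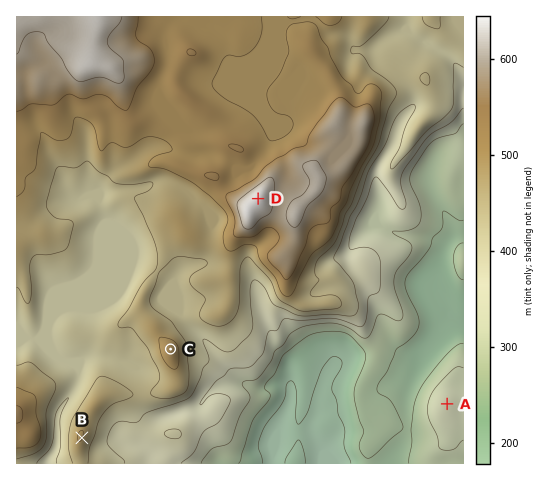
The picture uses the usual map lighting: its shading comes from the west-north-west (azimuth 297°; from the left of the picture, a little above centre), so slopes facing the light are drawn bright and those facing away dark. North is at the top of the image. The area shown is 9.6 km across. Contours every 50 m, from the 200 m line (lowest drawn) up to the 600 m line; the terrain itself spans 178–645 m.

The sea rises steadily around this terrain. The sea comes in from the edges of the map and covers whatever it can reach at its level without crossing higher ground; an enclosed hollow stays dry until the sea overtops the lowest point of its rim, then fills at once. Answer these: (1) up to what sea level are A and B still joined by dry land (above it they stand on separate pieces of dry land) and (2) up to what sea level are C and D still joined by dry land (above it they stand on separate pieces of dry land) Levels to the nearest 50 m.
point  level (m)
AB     250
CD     450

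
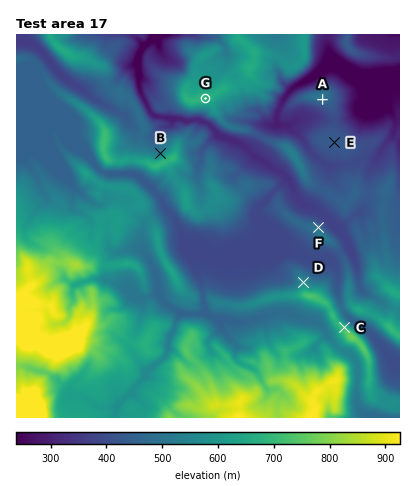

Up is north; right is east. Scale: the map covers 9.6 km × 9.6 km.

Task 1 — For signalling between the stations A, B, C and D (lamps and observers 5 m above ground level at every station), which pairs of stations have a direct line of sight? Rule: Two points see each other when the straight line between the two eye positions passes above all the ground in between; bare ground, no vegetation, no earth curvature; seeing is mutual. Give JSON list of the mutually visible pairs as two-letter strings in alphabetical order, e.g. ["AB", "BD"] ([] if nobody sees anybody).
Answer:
["AC", "AD"]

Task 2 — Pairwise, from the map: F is higher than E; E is lower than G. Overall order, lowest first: E F G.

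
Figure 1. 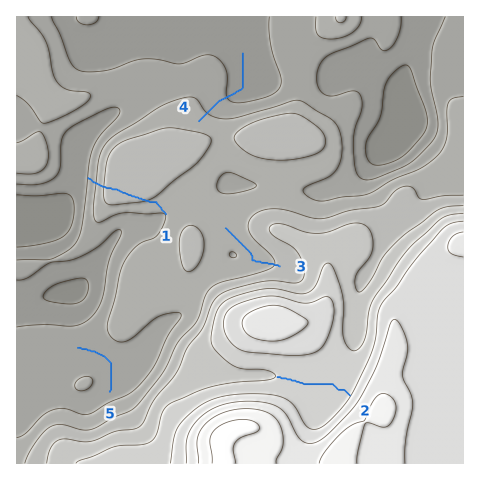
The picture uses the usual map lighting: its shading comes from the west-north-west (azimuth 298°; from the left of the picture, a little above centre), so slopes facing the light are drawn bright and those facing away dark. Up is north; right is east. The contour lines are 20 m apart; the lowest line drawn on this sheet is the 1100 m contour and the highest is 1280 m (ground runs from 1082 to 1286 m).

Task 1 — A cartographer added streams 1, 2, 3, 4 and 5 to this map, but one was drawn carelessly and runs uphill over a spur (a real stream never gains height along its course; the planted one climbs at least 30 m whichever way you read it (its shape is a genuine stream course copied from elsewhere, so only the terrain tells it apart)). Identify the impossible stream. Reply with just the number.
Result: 1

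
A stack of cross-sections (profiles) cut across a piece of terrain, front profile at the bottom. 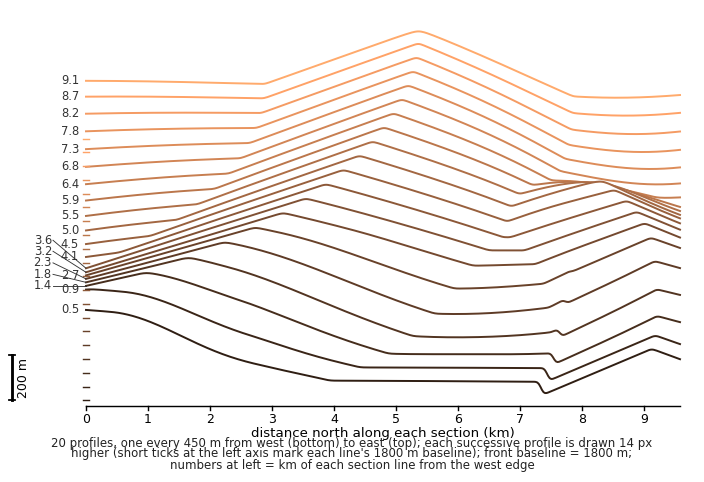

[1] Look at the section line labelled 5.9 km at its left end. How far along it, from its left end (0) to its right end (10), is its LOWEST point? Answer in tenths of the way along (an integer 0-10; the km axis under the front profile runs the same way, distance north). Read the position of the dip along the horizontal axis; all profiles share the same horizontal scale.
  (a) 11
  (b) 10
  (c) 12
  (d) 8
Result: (b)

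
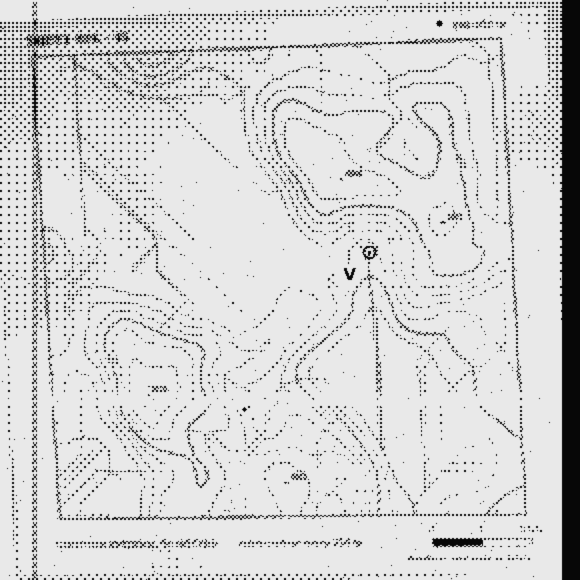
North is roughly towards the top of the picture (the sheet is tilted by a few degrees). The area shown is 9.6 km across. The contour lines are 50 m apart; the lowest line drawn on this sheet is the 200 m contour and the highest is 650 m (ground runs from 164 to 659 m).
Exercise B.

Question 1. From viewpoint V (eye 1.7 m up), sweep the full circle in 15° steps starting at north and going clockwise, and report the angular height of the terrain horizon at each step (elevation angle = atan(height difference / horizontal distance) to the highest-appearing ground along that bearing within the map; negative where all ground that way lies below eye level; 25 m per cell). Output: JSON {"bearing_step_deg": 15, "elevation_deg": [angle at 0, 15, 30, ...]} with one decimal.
{"bearing_step_deg": 15, "elevation_deg": [13.1, 12.8, 12.0, 11.4, 11.3, 11.4, 10.7, 10.5, 9.6, 6.1, 1.5, -0.6, -0.6, 1.9, 1.7, 2.7, 3.9, 2.7, 3.2, 4.9, 8.2, 10.8, 11.9, 12.8]}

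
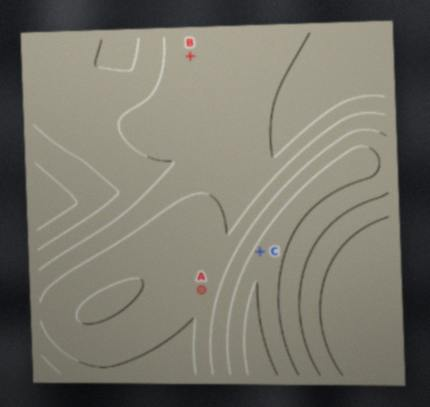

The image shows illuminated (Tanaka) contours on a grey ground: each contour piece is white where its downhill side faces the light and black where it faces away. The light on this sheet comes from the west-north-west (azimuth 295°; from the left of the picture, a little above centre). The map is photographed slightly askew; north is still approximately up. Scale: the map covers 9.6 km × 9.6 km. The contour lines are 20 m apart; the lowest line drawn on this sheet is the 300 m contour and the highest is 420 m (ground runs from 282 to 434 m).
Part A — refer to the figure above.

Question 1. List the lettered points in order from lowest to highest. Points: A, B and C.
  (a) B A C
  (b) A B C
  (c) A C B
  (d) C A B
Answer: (a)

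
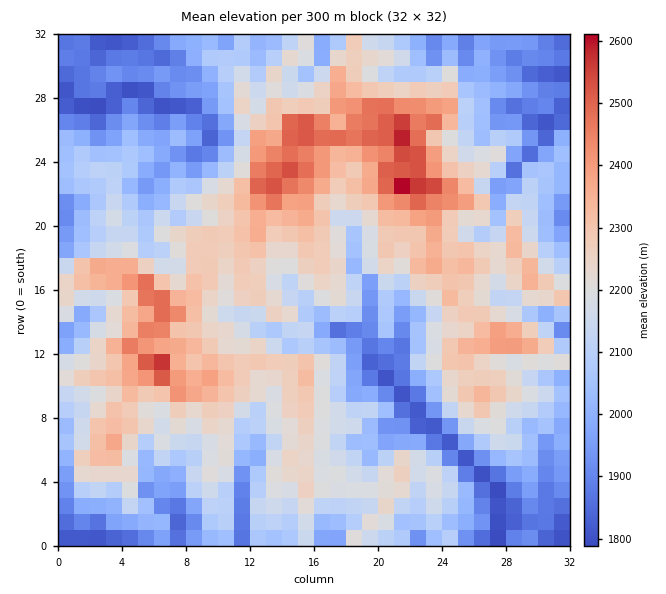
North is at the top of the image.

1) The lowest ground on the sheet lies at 1780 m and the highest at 2660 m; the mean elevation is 2140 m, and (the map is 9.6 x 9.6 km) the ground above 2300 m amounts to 17.2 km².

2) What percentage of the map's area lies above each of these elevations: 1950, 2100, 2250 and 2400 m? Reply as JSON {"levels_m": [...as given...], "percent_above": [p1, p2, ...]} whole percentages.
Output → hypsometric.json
{"levels_m": [1950, 2100, 2250, 2400], "percent_above": [81, 59, 30, 8]}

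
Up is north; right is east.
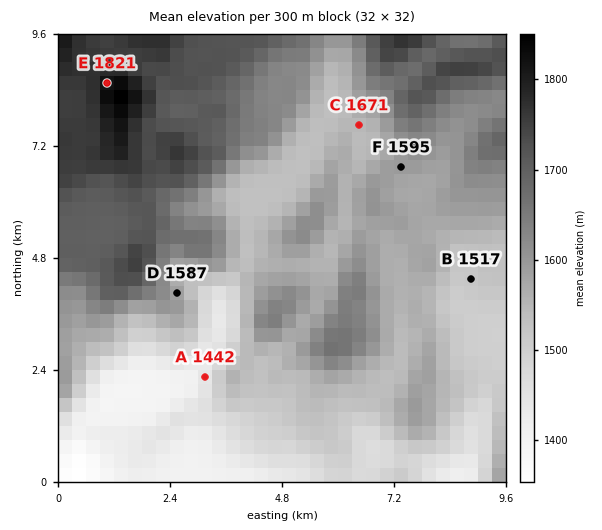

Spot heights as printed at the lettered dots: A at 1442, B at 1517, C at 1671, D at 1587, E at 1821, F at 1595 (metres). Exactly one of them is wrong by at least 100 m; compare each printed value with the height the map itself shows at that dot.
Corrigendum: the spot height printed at C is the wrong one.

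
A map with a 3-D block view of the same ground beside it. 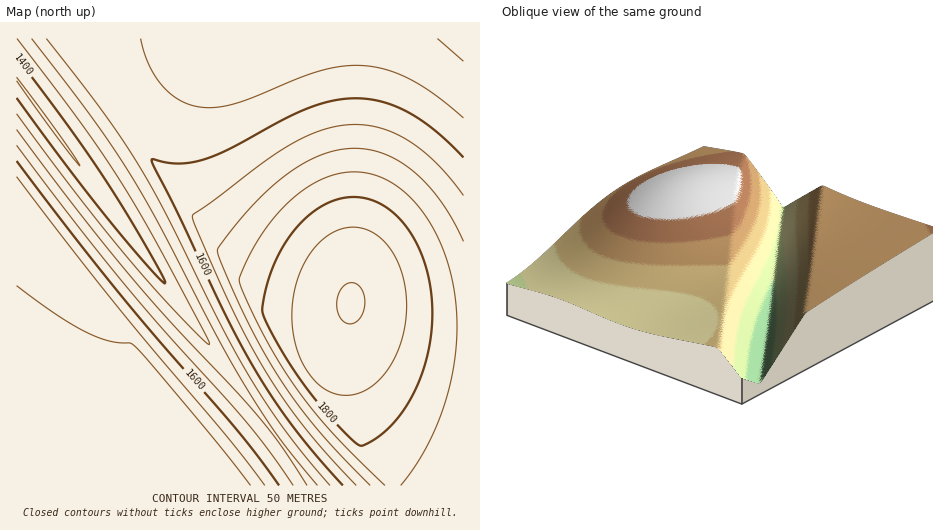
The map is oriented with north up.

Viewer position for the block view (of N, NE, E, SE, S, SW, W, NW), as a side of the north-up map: NW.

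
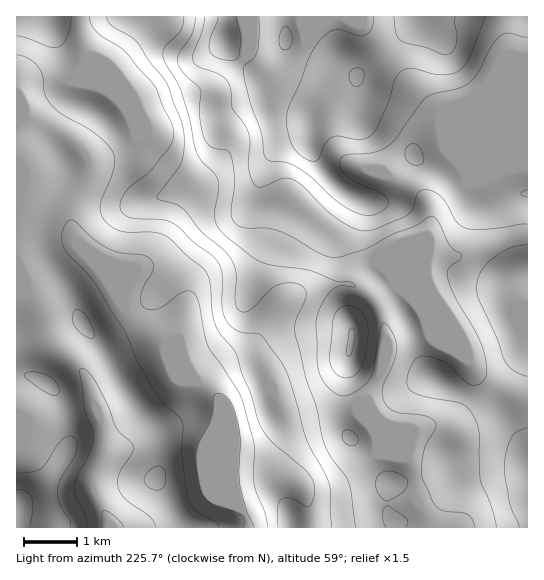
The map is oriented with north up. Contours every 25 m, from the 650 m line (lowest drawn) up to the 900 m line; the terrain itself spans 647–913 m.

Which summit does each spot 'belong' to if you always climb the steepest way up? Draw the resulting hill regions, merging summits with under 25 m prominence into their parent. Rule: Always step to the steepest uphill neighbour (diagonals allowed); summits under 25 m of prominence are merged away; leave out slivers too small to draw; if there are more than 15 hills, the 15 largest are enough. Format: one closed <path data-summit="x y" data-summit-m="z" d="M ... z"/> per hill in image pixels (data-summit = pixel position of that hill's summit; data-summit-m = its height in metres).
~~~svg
<path data-summit="414 17" data-summit-m="913" d="M527 16l-511 1 0 189 5 3 44 15 7 7 9 20 26 28 20 34 15 15 21 15 24 24 10 14 5 0 25-22 24-11 26-39 9-9 15-8 30-8 19 0 13 7 16 16 5 15 3 20-4 25-15 31 5 31-16-18-31 1-40 9-10 18-14 10-27 0-2 10 2 34 4 14 5 6 6 15 183-1-14-22-4-30-8-17-28-3-2-2 12-12 10-5 24-9 22-3 8-4 11-14 7-13 2-20-4-12-41-42-12-16-21-18-4-10-10-9 14-1 32-13 32 4 38-16 31-6z"/><path data-summit="17 506" data-summit-m="735" d="M17 207l-1 320 233 1-1-7-9-14-4-14 0-56-16-39-23-17-9-14-24-24-21-15-15-15-20-34-26-28-9-20-7-7z"/><path data-summit="351 338" data-summit-m="826" d="M350 284l-33 3-27 10-13 12-26 39-24 11-27 23 19 16 14 34-6-27 39-14 4 0 5 4 6 20-1 11-4 8-14 11-27 2 0 2 27 0 14-10 10-18 40-9 31-1 15 16 0-14-4-15 15-31 4-30-3-15-8-19-13-12z"/><path data-summit="527 470" data-summit-m="843" d="M473 367l0 15-2 11-7 13-11 14-8 4-22 3-24 9-10 5-12 12 2 2 28 3 8 17 4 30 15 23 93 0 1-130-11-2-30-13-11-10z"/><path data-summit="527 273" data-summit-m="847" d="M527 235l-9 0-21 5-38 16-32-4-32 13-14 1 10 9 4 10 21 18 12 16 41 42 7 12 7 7 20 11 19 6 6 0z"/>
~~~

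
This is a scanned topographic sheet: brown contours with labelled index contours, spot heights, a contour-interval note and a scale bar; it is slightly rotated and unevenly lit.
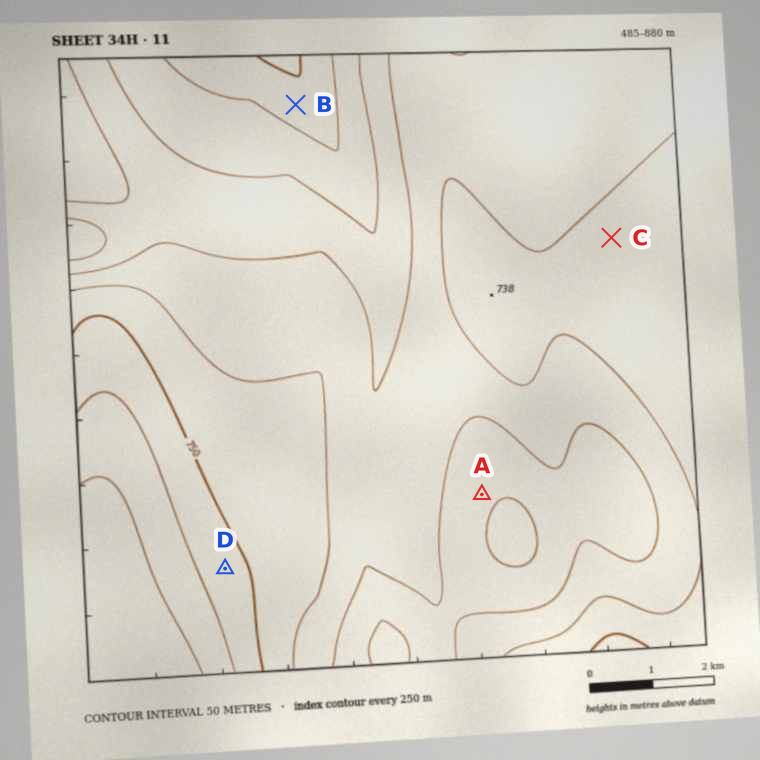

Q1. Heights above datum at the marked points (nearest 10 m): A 610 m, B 530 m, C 710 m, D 770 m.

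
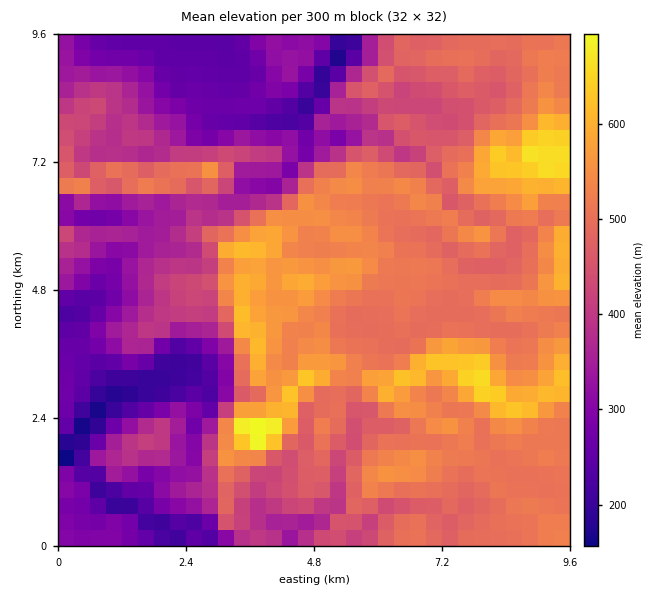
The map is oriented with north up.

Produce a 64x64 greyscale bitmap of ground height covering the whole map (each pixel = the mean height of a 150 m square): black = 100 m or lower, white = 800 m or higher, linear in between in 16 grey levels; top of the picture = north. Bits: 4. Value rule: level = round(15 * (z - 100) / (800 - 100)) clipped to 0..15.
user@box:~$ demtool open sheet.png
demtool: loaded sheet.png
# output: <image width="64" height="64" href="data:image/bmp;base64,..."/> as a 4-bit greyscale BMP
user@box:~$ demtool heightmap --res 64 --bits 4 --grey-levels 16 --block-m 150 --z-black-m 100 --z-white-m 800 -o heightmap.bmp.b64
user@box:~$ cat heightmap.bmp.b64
<image width="64" height="64" href="data:image/bmp;base64,Qk12CAAAAAAAAHYAAAAoAAAAQAAAAEAAAAABAAQAAAAAAAAIAAATCwAAEwsAABAAAAAAAAAAAAAAABEREQAiIiIAMzMzAERERABVVVUAZmZmAHd3dwCIiIgAmZmZAKqqqgC7u7sAzMzMAN3d3QDu7u4A////AEREREREQzIjNDM0VWZmVWd4iHd3iImZiIiImZmZmZmZREREREQzMiIzM1Z3d2ZVVnd3ZniIiZmIiIiImZmZmZlERERERDIiMiI0aHdmZVVVV4h3Z4iJmYiIiIiZmZmZmUREREREIiMzM0R5dmZWZmVWeIh3eImZiIiIiJmZmZmZREQzMzIjNEREVoh2ZmZ3d2ZniYd3iIiIiIiIiZmZmZlEREMiIjRFVVZniHZmd3eId2aJmId3iIiIiIiZmZmZmUREMiMzNFVWZmaId2d3eIiHZnmZmIiJiIiIiJmZmZmZRUQiNEM0RVVVVoiHd3d3iIdniZqZmZmZmIiJmZmZmZlVQxNVREREVVVXiId3d3eIiHeJmqqqmZmZiJmZmZmZmUQyJWZlREVVVVeZiId3d4iId4iaqqqqmZmZmZmZmZmZIhJGZmZlVmRFWKmZmHd3iIh3iJmZqqqZmZmZmZmZmZkRJFVWZmZmZEVYqqqqmHeImHd4mZmZqZmZmZmZmZmZmREjRFZnd2ZkRWiau8y5h4iZh3iImZmZmZmZmZmZmZmZMRIkVmZ3d2REV5q83duYeJmYd4iYiIiJmZmZmZmZmZlDESNEVmd3ZERWms3d3bmImZh3iIiIiJmqqZmamZmZmUMhEjNEVmZlQ0WKzNzMyYiZmHeIiImaqqqZmZqqqZmZRDISIzNEVVVTNGm7u7zKiImYh3eJmqqpmZmZq8u7qZlEMhEiIzMzRFQzSKmaq8qIiZiIeJqqmZmZmaq8u7u6qUQzIhIiIiIzMzM2mImay5iImYiJqqqZmZmqu8y6u7u6RDMiIiIiIiIzMzV3iaq8upiJmJu7uqmZmrvMy6qru7tEMzIiIiIiIiIzRHmqqqvLupmZq7u8upqrvMy6qqqru0QzMyIiIiIiIzNFirupmru7qZqqqqvLqru8y7qZmqq7RDMzMzMzIiIiM0V6uqmZqqu6qZmZmry7u7zLqZmZqrtDMzM0RUMyIiMzRYq7qZmaqqmZmZiJq7y7u8upmZmaukM0REVWZTMiM0RFi7upmZqpmZmZmIiZq7uquqmZmZqqMzREVWZmVDNERVaau6mZmqmZmZmYiImaqqqpmZmZmqozNEVVZmdmVFVWZ6u6qpmZqZmYiImYiImZmZmZmZmZmTMzRFVWZ3ZlZlZ5vLuqmZmZmIiIiZmIiIiIiIiImZmZMzM0VVZmZmZ2Z3m7uqqqmZmYiIiJmZiIiIiIiZmZmZkzMzNEVWZnd3dnebuqqqqpmZmIiImZmYiIiJmZqqmZmTMzMzRFVmd3d3eKu6qqqqqpmZmZmZmZiIiJmaqqqqqpRDMzREVmZnd3d5q7qqqqqqmZmZmZmZmYiImZmZmZqqpURDNERVZnd3d4qru6qqq7qqqpmZmZmZmYiZmZmZmaumVURERVZmd3d3iqq7qqq7qqqqqZmZmZmZmIiIiImZq7ZVRERFVmZmd3Z4mqqqqrqqqqqqmZmZmZmYiIiIiZmrtlVVREVVZmZmZnmqqqqqqqmZqqqZmZmZmIiIiIiImaq2ZmVERFVmZmZmeru7u6mZmZmZmamZmZmIiIiIiIiZqrZ2ZVVUVVVVVmeKu7u7qpmZmZmZmZmZmIiJmZmIiJmrt3ZmZmVVVVVmeJqqu7q6mZmZqqmZmZiIiJmqqYiImau3ZlVVZmZmZmZ4iImaqrqpmaqqqpmYiIiJmaqpmIiJmqVURERFVmZmZndmeImqqqqZqpmZmZmZmZmZmZiJmZiZlERERERERVVWZVVneImZmqqpmZmZmZmZmYiIiJmZmYmURERERERERVZVVVZmZ3iaqpmZmZmZmZqYd4iImaqpmZVndlVmZ2ZmZmZmVVVVZ5qpmZmZmZmZmZh4mZmqqrqaqJqYd3iIiIiHd4hlVURFeZmZmZmZmaqZh4mqqqqququ5mZmIiZqqqZiJmGVURERXmZqqqZmamZl4maq7q7u7u7mIiZmZmZmZmZmpZVVVVEaJmZqpmZmYh3iZqru7u8zLyHd3iIiHeIiZmql2VWZURXiIiZmZiIiHiZmavLu8zMzId2ZmZmZmd3d4iIdmd2VEVmZ4iIiHd3eJmZq8u7zMzMh3ZmZmZmVWZmZWd3d2ZlQ0VWd4d3ZmeIiImry7vMzMx3d2ZmZmZlVUREVWZlVWVDRERWd2ZneIiIiJq7q8zMzHd3ZmZmZmZlRERERERERDVlRERWZ4iId3d4maqavMu8d3d2ZmZmZVVEMzMzMzMzNGdVVVV4iIh3d3iImZmqu7t3d3ZmZmVVVURDMzMzMyIjRmVmZ4iId3d3eIiYmZqrund3d2ZmVVRERENEREMzMiI1ZlZ3iHd3d3d3iIiJmaqqZmd3dmZVREREREREREMzMiRndmZnd3d3d3d4iIiZqplmZ3dmZVVEQzREMzREREQyI1eIh3d3d3d4iIiIiJmpmVVmZmZlVUMzNDMzM0REREMiRniJiHd3d4iIiIiImZmZVWVVVVVUQzMzMzMzNEVVQyI1Z4iYh3iIiIiIiIiJmZlVVVVVRURDMzMzMzM0RVVUMiNGZ4iHiIiIiIiIiJmZmVVURERERDMzMzMzMzRFVVQyEjRWeIiIiZmZmIiImZmZVURENDMzMzMzMzMzRFVVVUMhI0Z4iIiJmZmJmIiZmZlVRDMzMzMzMzMzMzRFVVVVVDEjVneIiIiImIiYiJmZmVVEQzMzMzMzMzMzM0RVVEVUMSNWeIiIiIiIiJmImZmZ"/>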